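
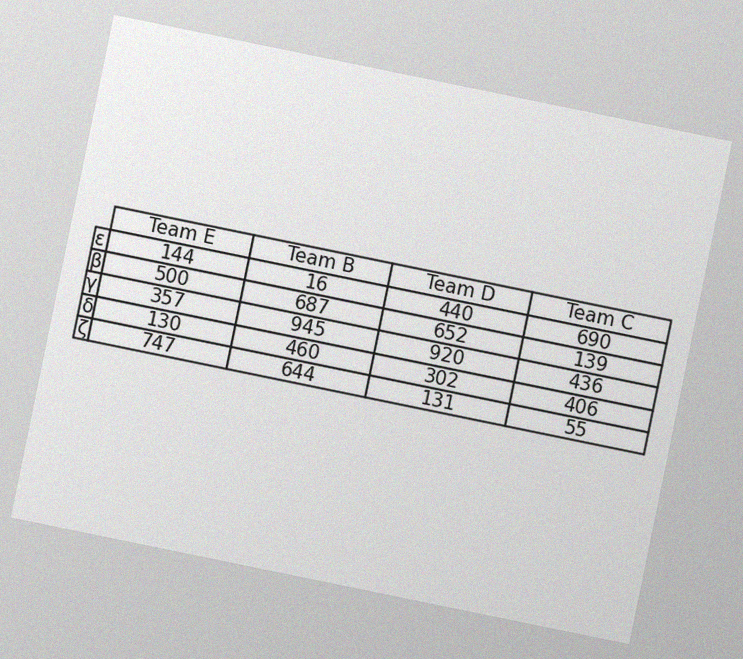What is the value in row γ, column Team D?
The chart is tilted about 12° clockwise, with some photo noise. The (γ, Team D) cell reads 920.

920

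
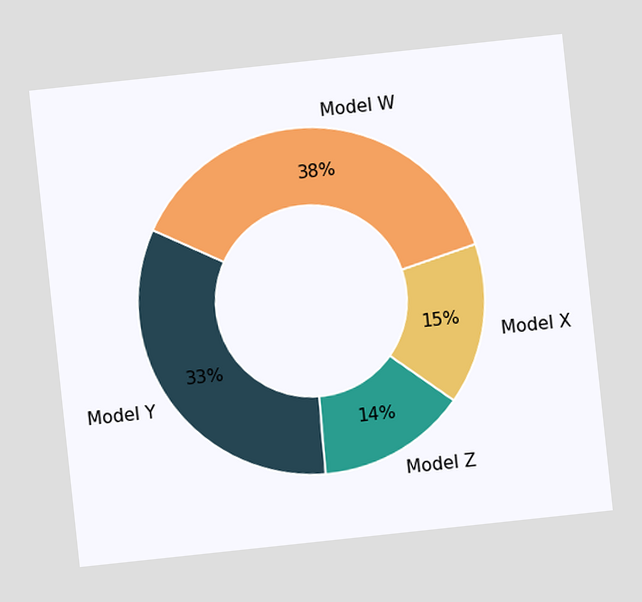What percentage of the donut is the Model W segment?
The chart is tilted about 6° counter-clockwise. The Model W segment takes up 38% of the ring.

38%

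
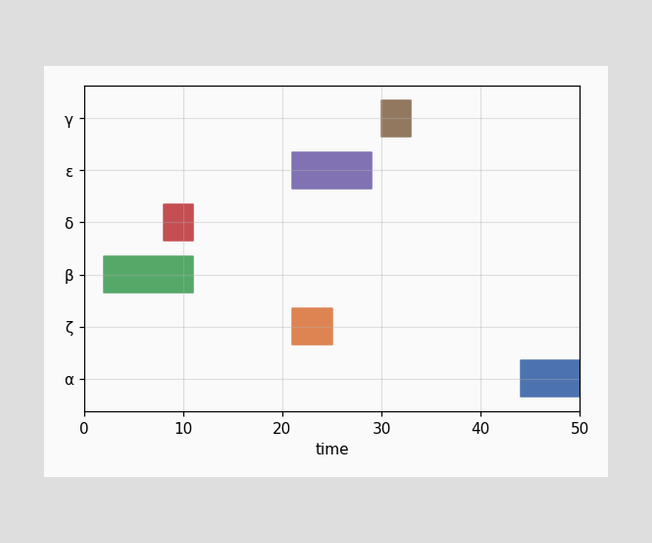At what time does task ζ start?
21

The ζ bar begins at t=21.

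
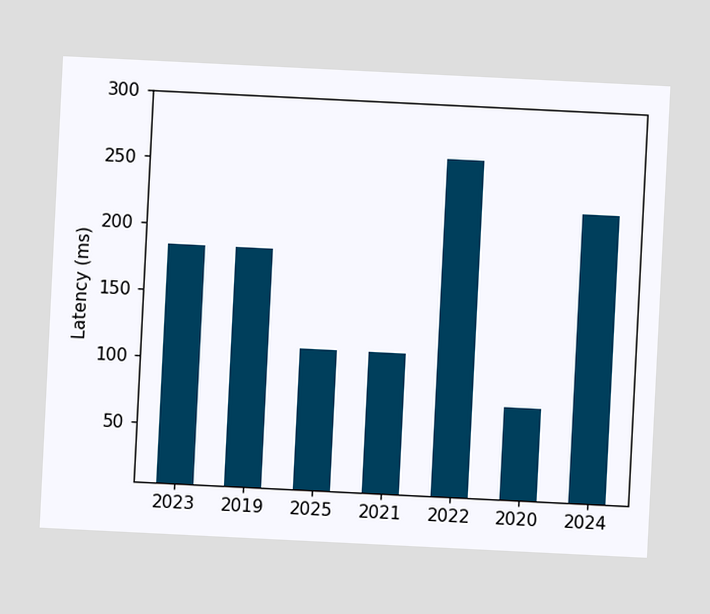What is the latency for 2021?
The chart is tilted about 3° clockwise. Reading along the chart's y-axis, the 2021 bar reaches 111ms.

111ms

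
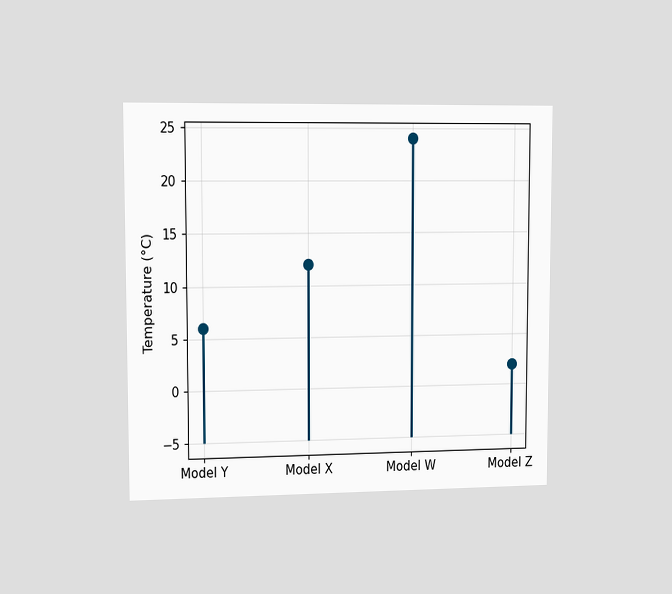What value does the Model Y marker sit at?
The chart is viewed slightly from the left. The Model Y marker sits at 6°C.

6°C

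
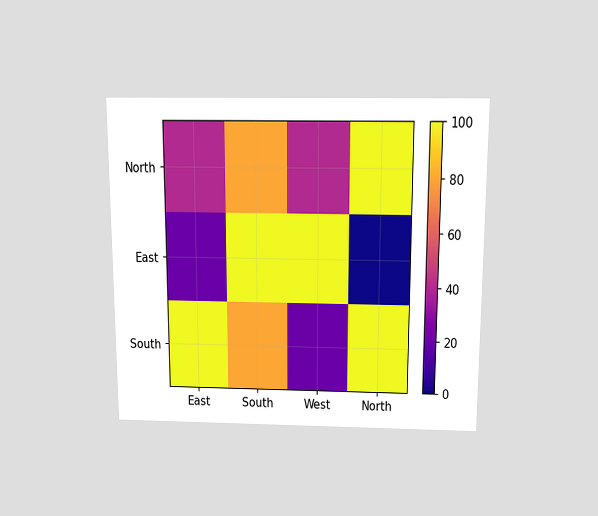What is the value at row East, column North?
0

The chart is viewed slightly from above. Matching cell (East, North) against the colorbar gives 0.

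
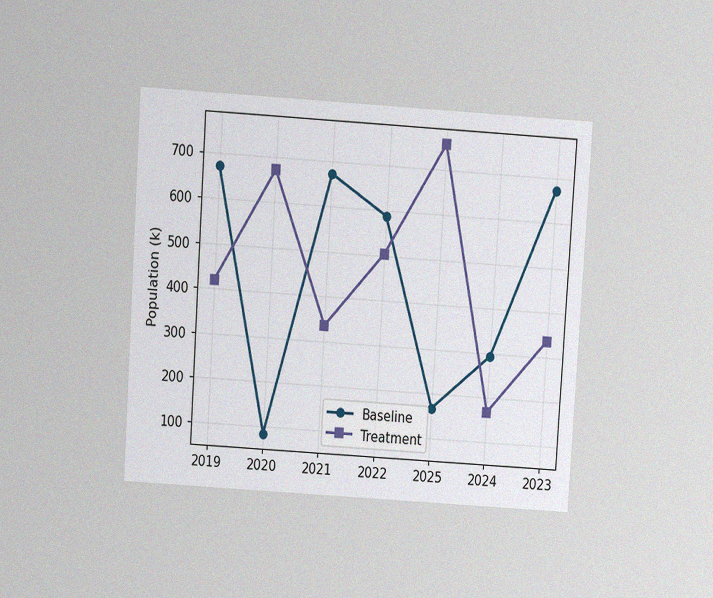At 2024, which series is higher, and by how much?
The chart is tilted about 4° clockwise and viewed slightly from above, with some photo noise. At 2024, Baseline sits above the other line by 126k.

Baseline, by 126k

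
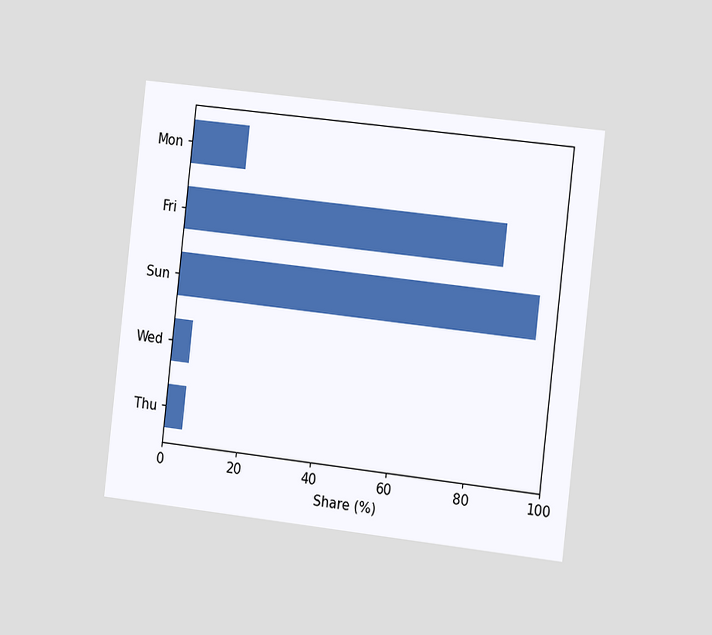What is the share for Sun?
95%

The chart is tilted about 6° clockwise and viewed slightly from the right. Reading along the chart's x-axis, the Sun bar reaches 95%.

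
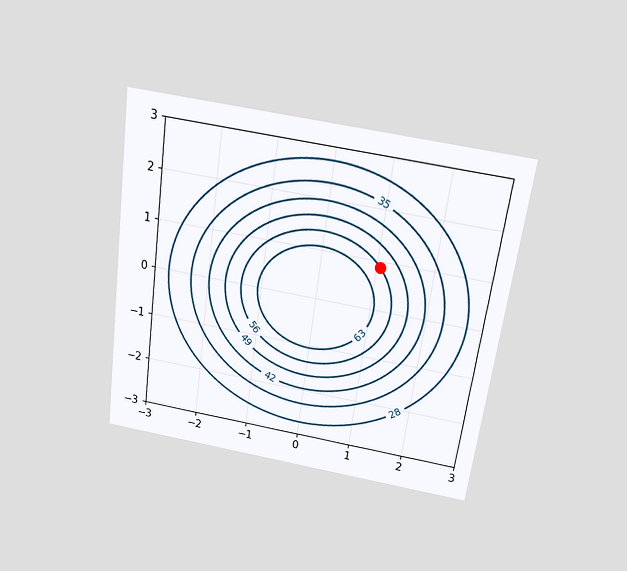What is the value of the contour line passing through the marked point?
56

The chart is tilted about 8° clockwise and viewed slightly from above. The marked point sits on the contour labelled 56.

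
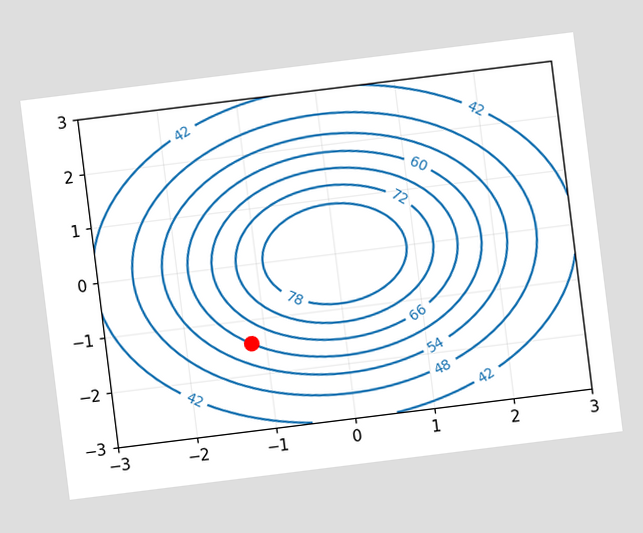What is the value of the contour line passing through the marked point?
The chart is tilted about 7° counter-clockwise. The marked point sits on the contour labelled 60.

60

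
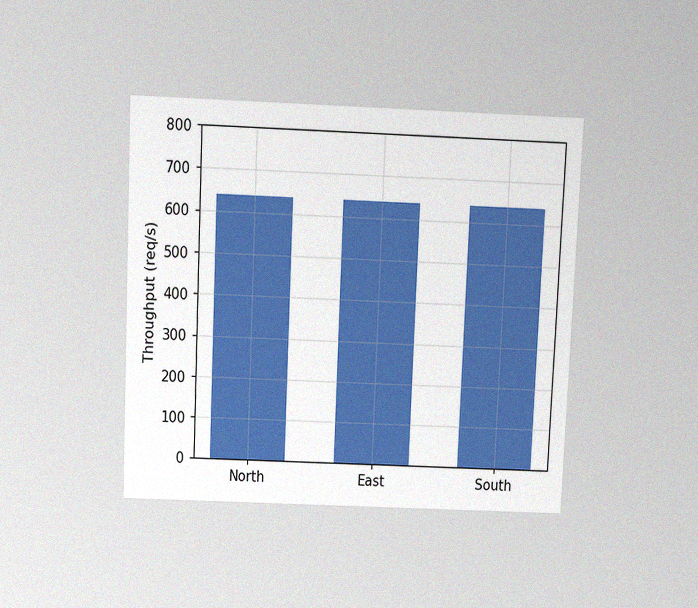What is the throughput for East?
The chart is tilted about 3° clockwise and viewed slightly from above, with some photo noise. Reading along the chart's y-axis, the East bar reaches 640req/s.

640req/s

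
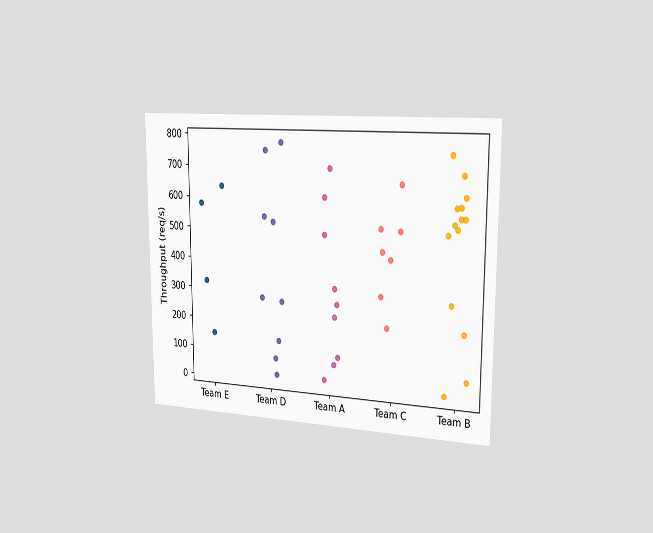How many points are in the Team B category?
The chart is viewed slightly from the right. Counting the markers in the Team B column gives 14.

14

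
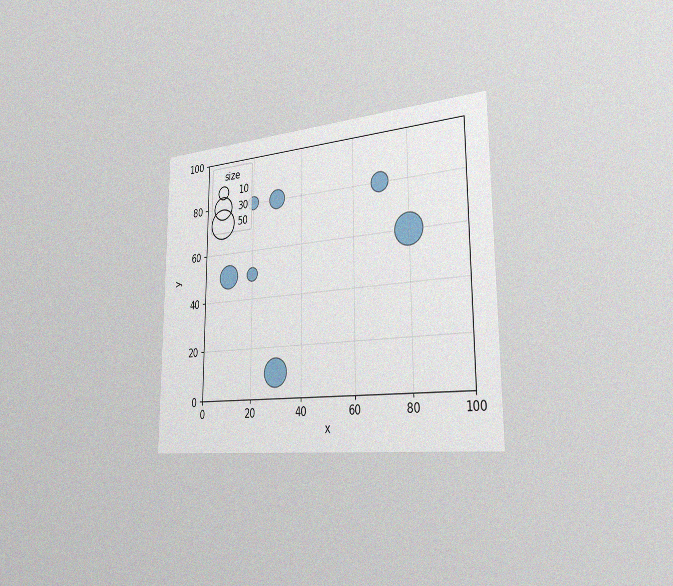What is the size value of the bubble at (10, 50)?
30

The chart is viewed slightly from the right, with some photo noise. Matching the bubble at (10, 50) against the size legend gives 30.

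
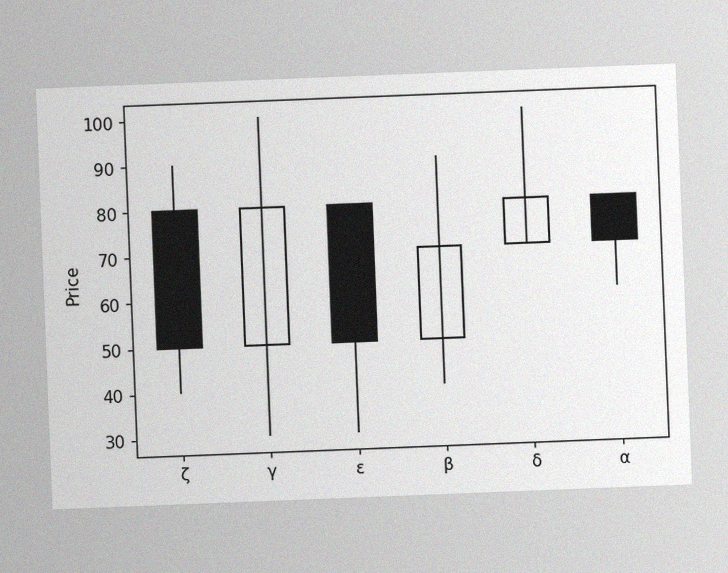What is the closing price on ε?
50

The chart is tilted about 2° counter-clockwise, with some photo noise. The ε candle closes at 50.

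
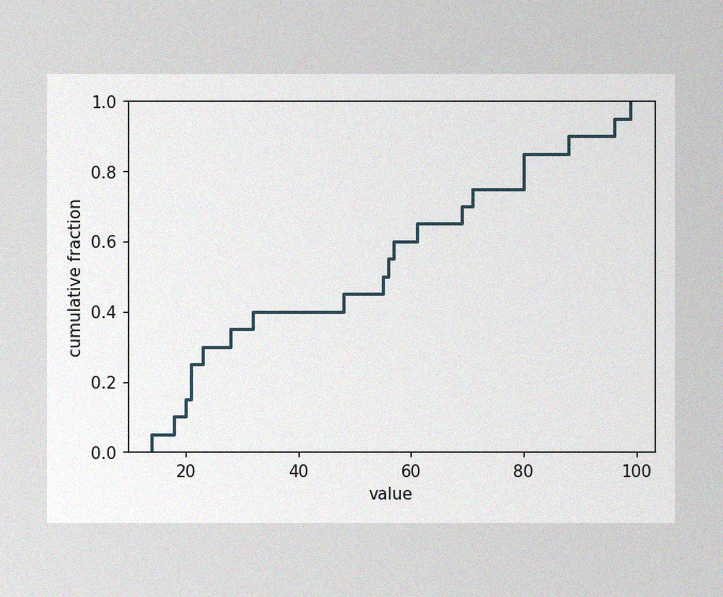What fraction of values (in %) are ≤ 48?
The image has some photo noise and uneven lighting. At x=48 the ECDF step is at 45%.

45%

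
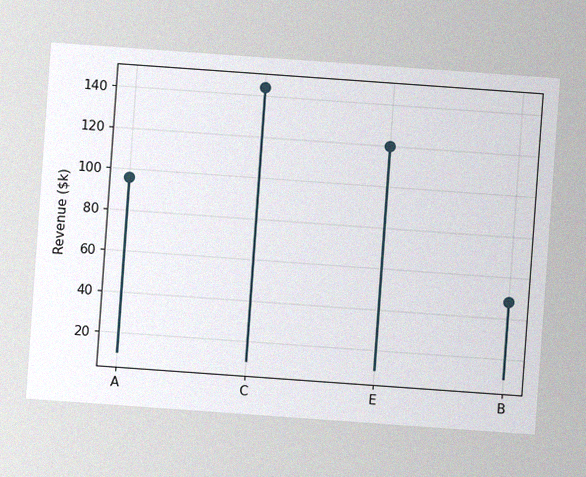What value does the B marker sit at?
$48k

The chart is tilted about 4° clockwise, with some photo noise. The B marker sits at $48k.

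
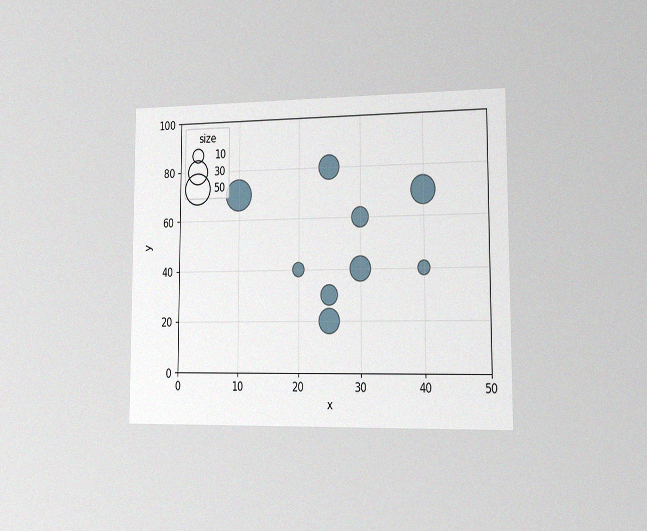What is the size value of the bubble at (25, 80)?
30

The chart is viewed slightly from the right, with some photo noise. Matching the bubble at (25, 80) against the size legend gives 30.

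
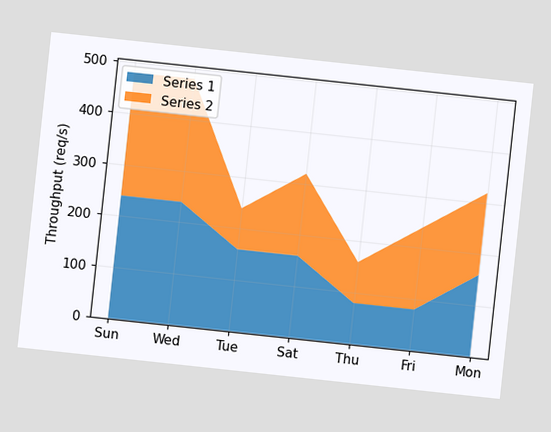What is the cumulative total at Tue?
The chart is tilted about 6° clockwise. The stacked total at Tue reaches 240req/s.

240req/s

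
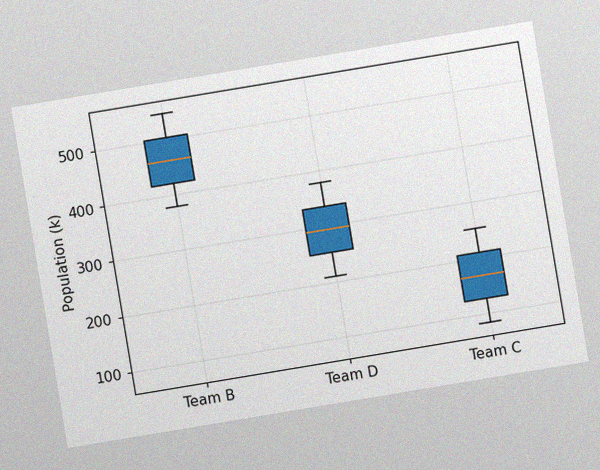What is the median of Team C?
The chart is tilted about 9° counter-clockwise, with some photo noise. The median line in the Team C box sits at 168k.

168k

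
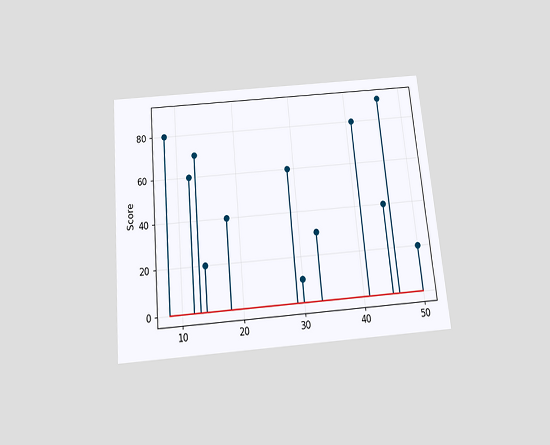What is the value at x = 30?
10

The chart is tilted about 5° counter-clockwise and viewed slightly from below. The stem at x=30 reaches 10.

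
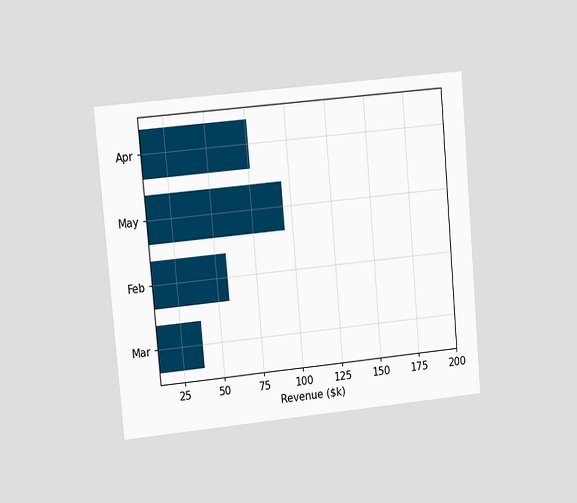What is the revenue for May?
$95k

The chart is tilted about 5° counter-clockwise and viewed at a slight angle. Reading along the chart's x-axis, the May bar reaches $95k.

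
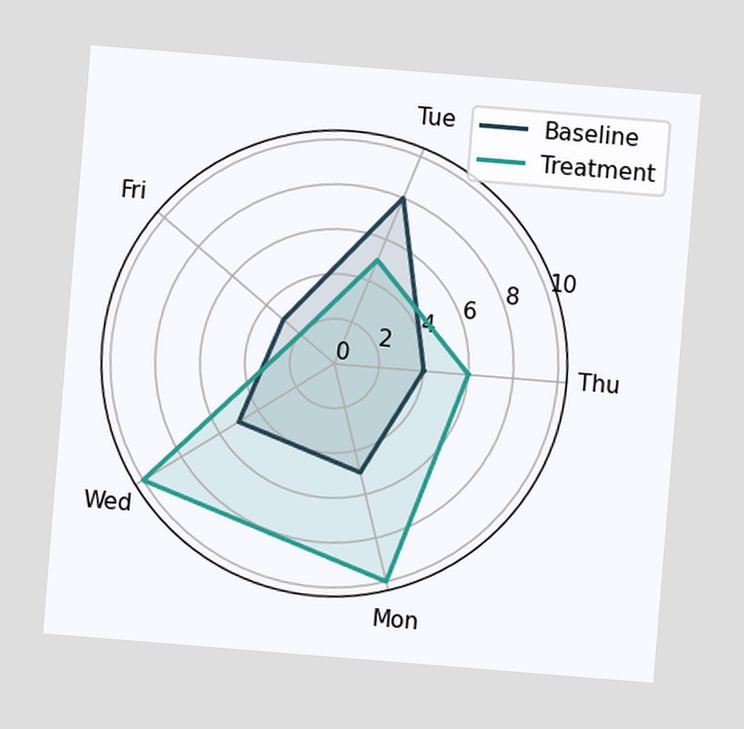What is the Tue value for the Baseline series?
The chart is tilted about 5° clockwise. On the Tue axis, Baseline reaches 8.

8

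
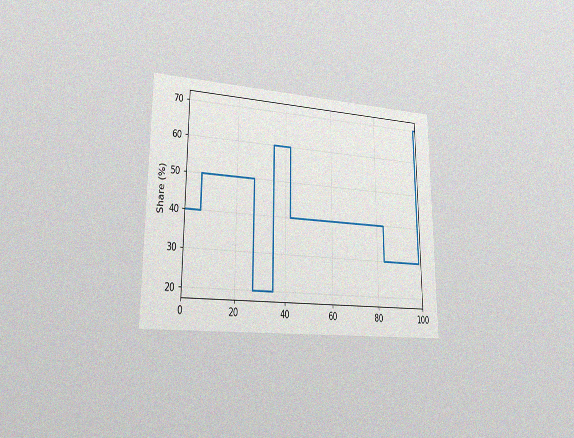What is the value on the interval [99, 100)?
70%

The chart is viewed slightly from the left, with some photo noise. On [99, 100) the step sits at 70%.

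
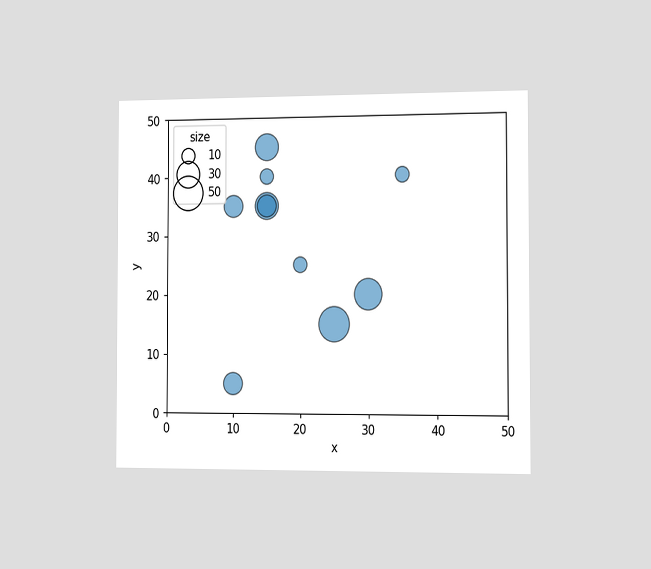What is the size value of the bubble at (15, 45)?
30

The chart is viewed slightly from the right. Matching the bubble at (15, 45) against the size legend gives 30.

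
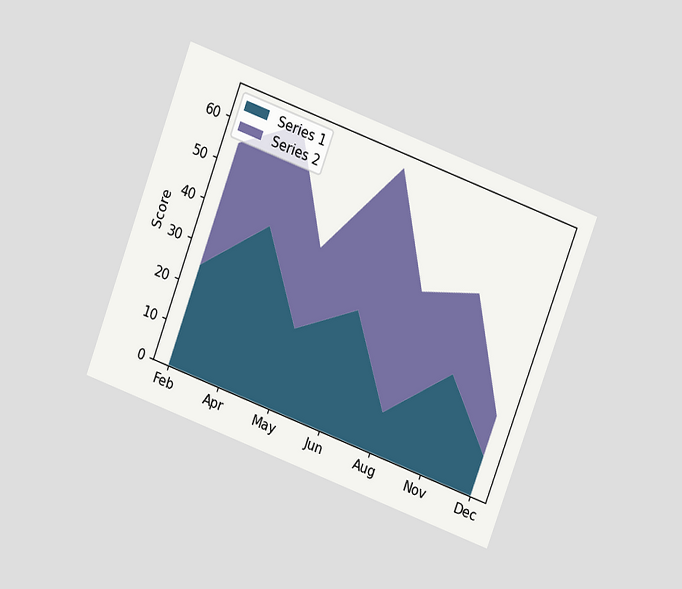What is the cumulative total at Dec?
The chart is tilted about 20° clockwise and viewed at a slight angle. The stacked total at Dec reaches 20.

20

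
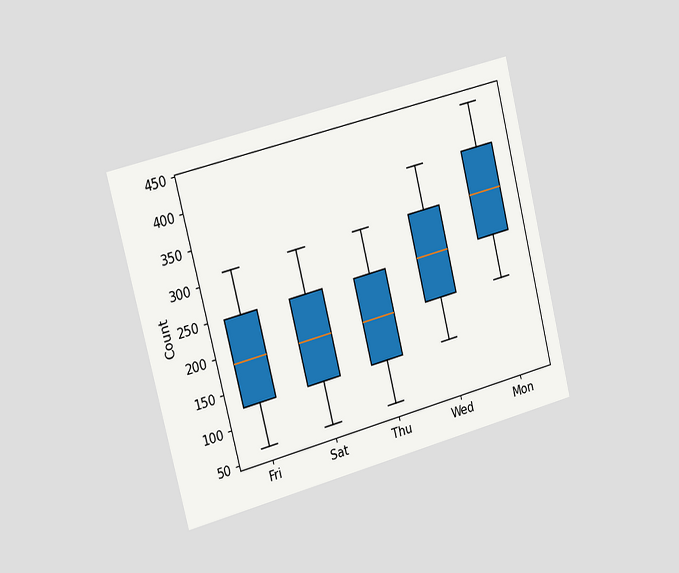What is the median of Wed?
248

The chart is tilted about 14° counter-clockwise and viewed slightly from the left. The median line in the Wed box sits at 248.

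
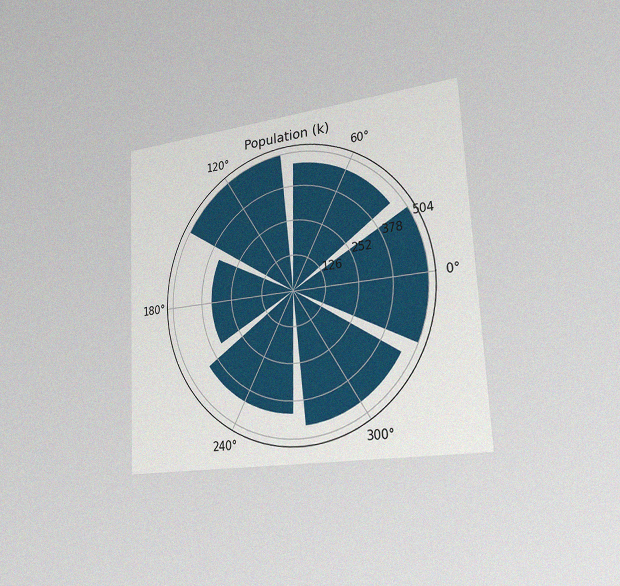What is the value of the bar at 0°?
504k

The chart is tilted about 3° counter-clockwise and viewed slightly from the right, with some photo noise. The bar at 0° reaches 504k on the radial axis.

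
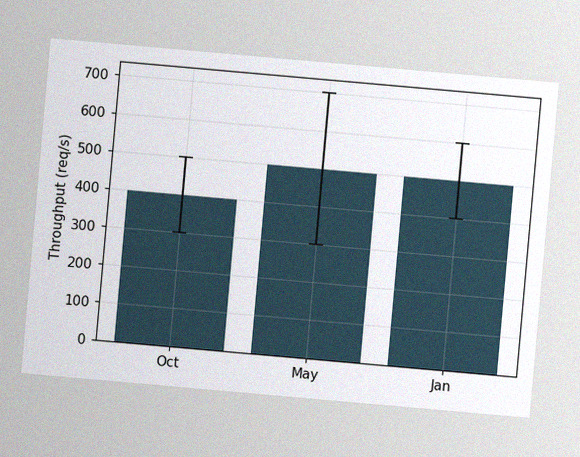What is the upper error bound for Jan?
The chart is tilted about 5° clockwise, with some photo noise. The Jan bar's upper whisker reaches 600req/s.

600req/s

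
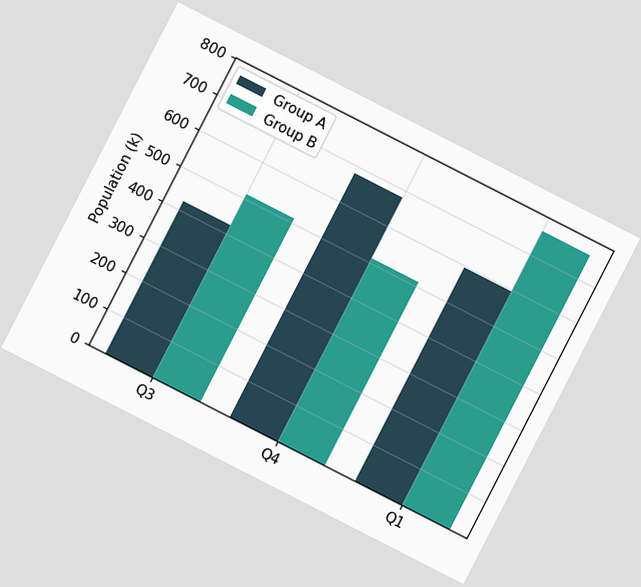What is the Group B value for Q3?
The chart is tilted about 27° clockwise. The Group B bar at Q3 reaches 510k on the y-axis.

510k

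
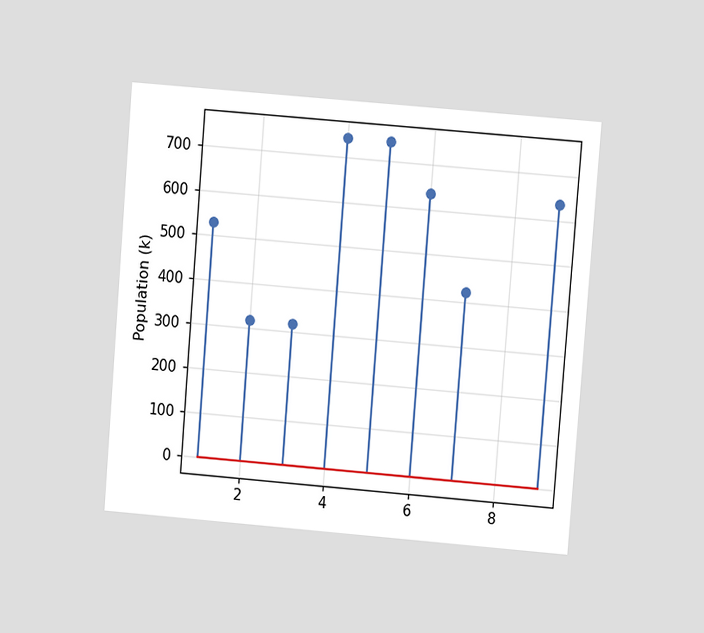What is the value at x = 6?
636k

The chart is tilted about 5° clockwise and viewed at a slight angle. The stem at x=6 reaches 636k.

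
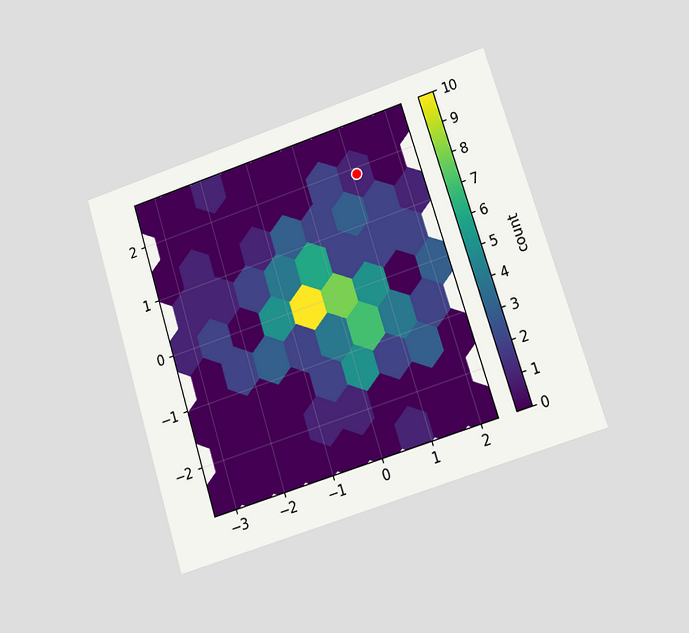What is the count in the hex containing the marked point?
The chart is tilted about 17° counter-clockwise and viewed at a slight angle. The marked hex reads 1 on the colorbar.

1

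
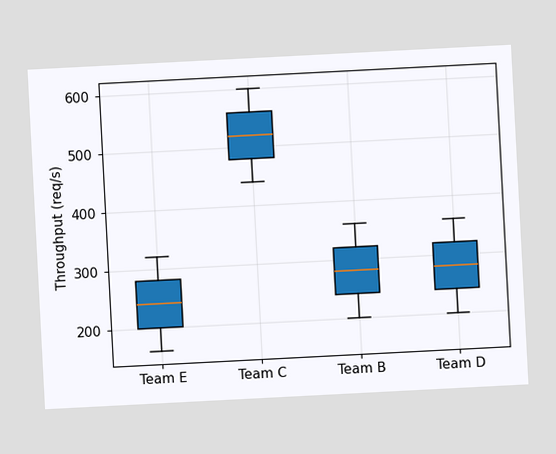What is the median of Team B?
280req/s

The chart is tilted about 3° counter-clockwise. The median line in the Team B box sits at 280req/s.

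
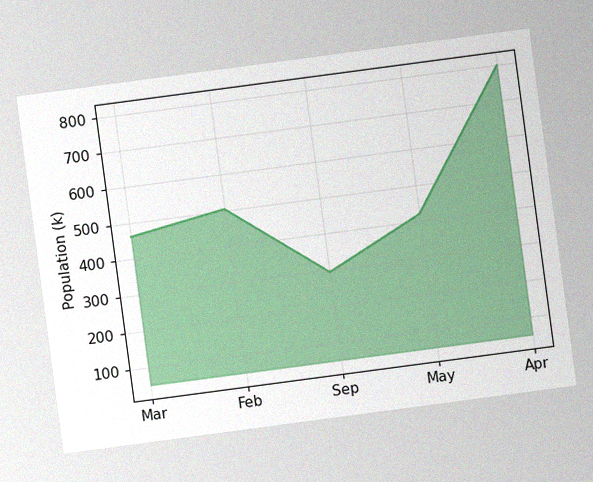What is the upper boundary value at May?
420k

The chart is tilted about 8° counter-clockwise, with some photo noise. At May the upper boundary is at 420k.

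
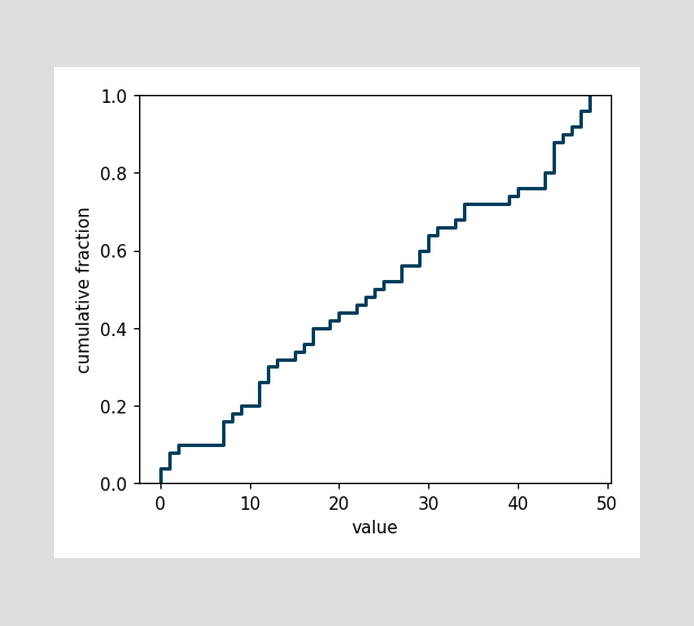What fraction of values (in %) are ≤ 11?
At x=11 the ECDF step is at 26%.

26%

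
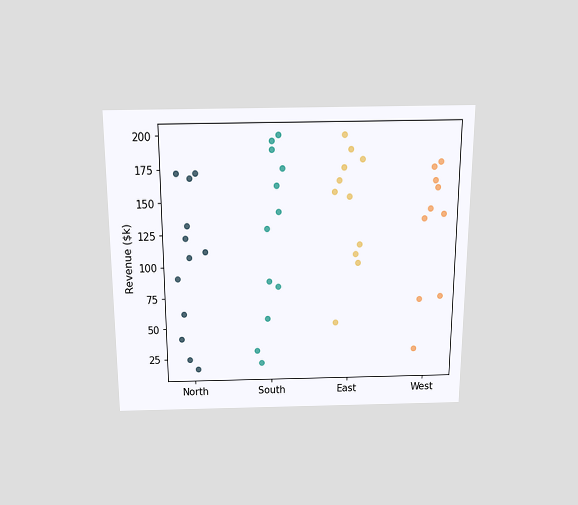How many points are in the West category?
The chart is viewed slightly from above. Counting the markers in the West column gives 10.

10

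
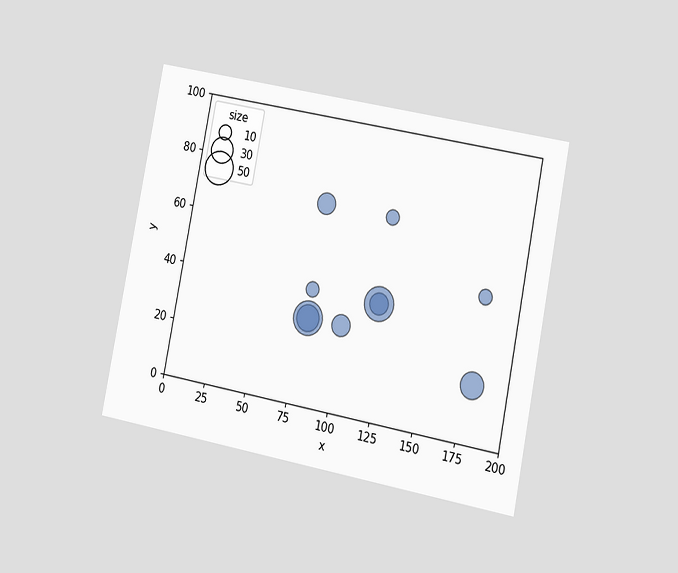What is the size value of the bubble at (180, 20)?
30

The chart is tilted about 11° clockwise and viewed at a slight angle. Matching the bubble at (180, 20) against the size legend gives 30.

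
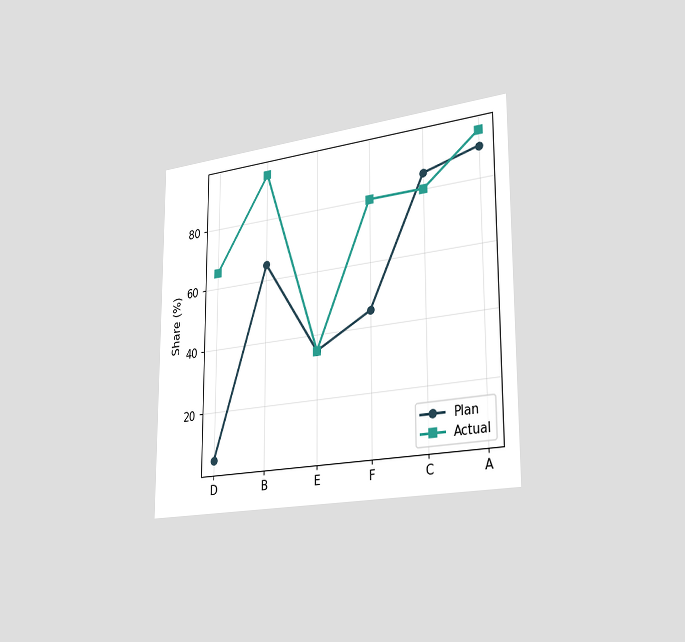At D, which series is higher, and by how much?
The chart is viewed slightly from the right. At D, Actual sits above the other line by 60%.

Actual, by 60%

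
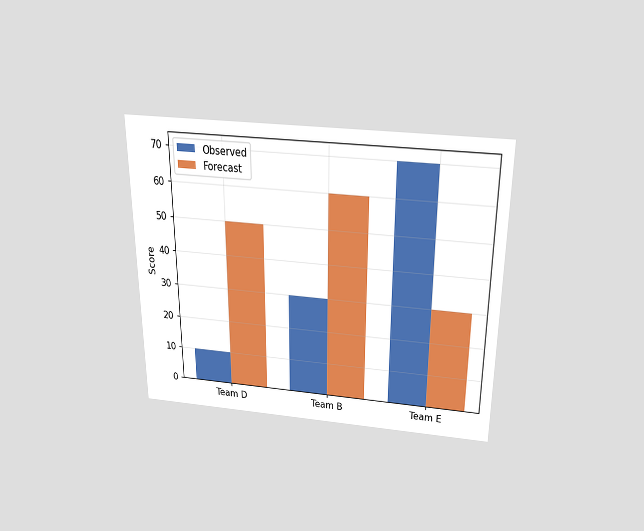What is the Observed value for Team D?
The chart is viewed slightly from above. The Observed bar at Team D reaches 10 on the y-axis.

10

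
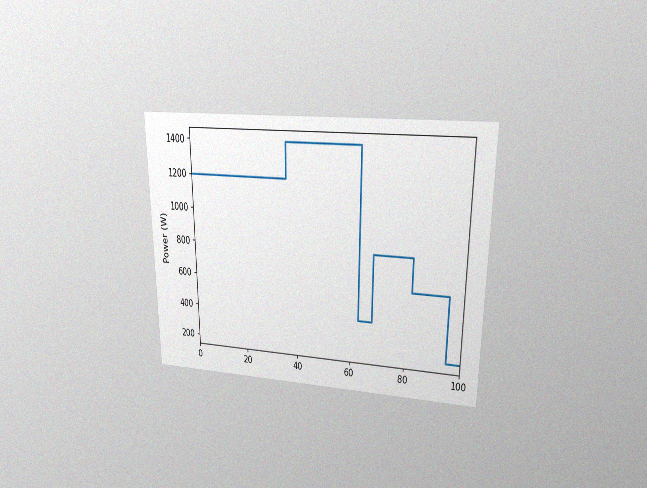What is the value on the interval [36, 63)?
The chart is viewed at a slight angle, with some photo noise. On [36, 63) the step sits at 1400W.

1400W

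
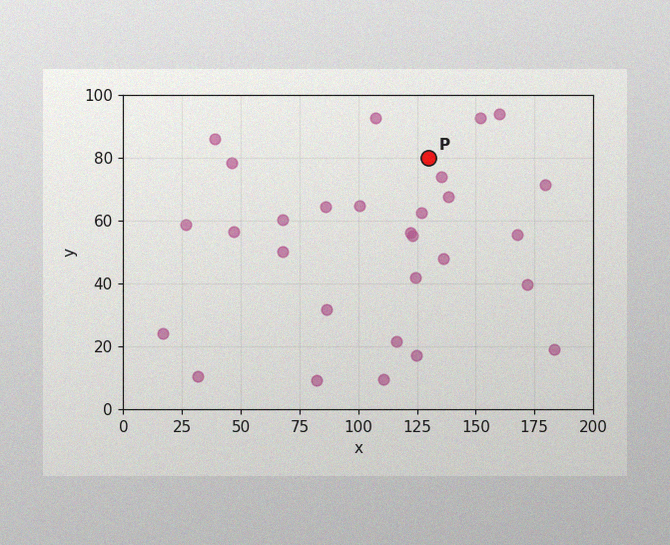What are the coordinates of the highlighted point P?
(130, 80)

The image has some photo noise and uneven lighting. Following the gridlines from P to each axis, P sits at (130, 80).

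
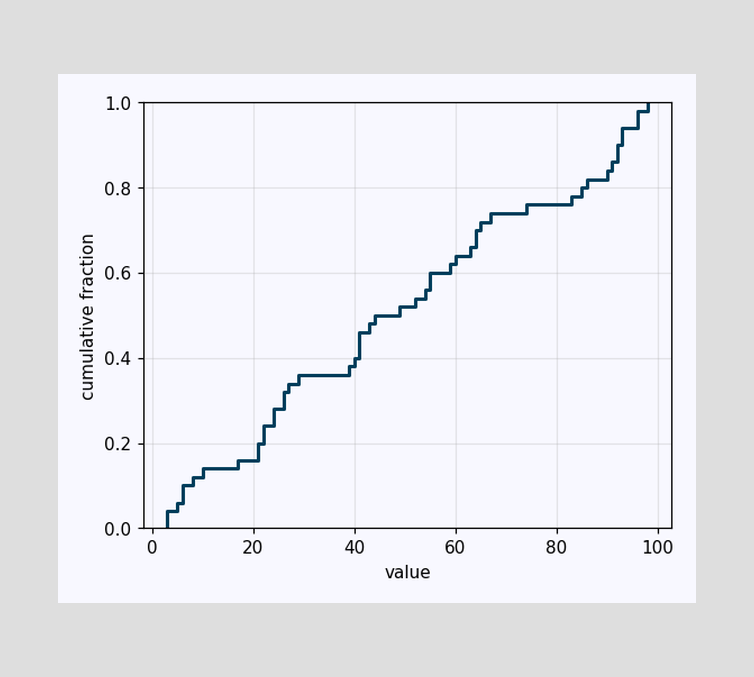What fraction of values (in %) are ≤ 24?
28%

At x=24 the ECDF step is at 28%.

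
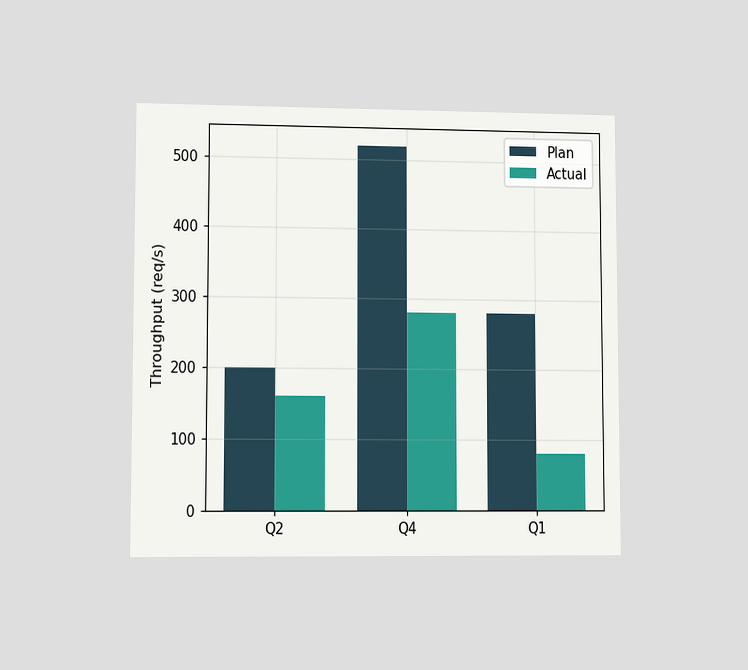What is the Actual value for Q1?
The chart is viewed at a slight angle. The Actual bar at Q1 reaches 80req/s on the y-axis.

80req/s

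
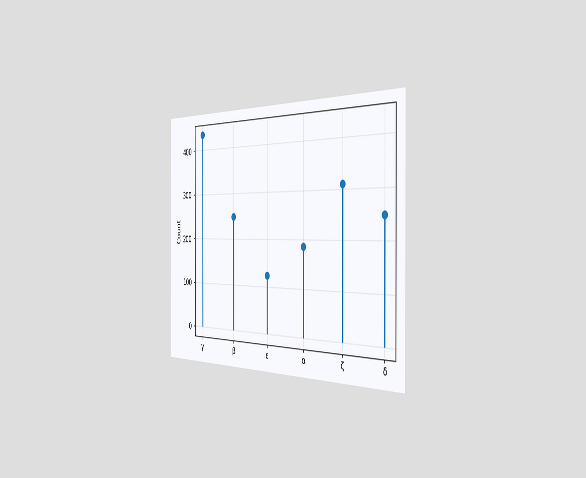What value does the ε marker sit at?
The chart is viewed slightly from the right. The ε marker sits at 124.

124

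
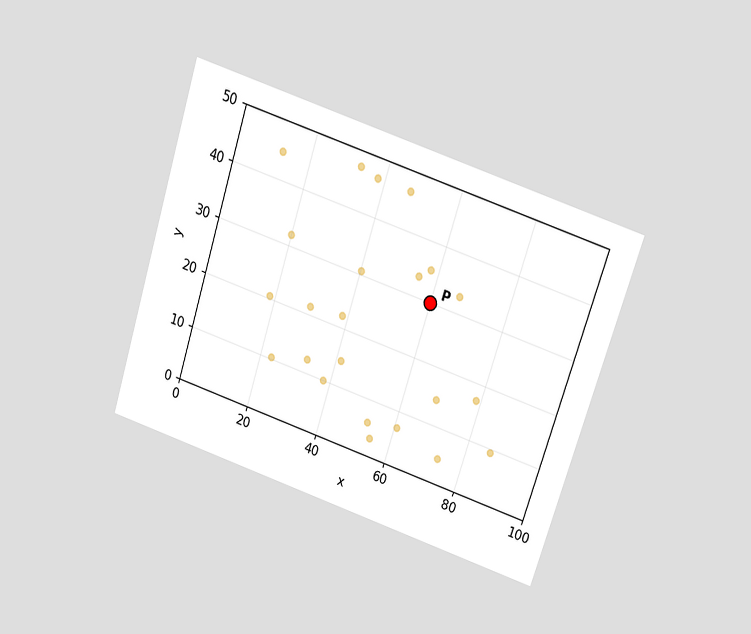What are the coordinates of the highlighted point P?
The chart is tilted about 18° clockwise and viewed slightly from above. Following the gridlines from P to each axis, P sits at (60, 30).

(60, 30)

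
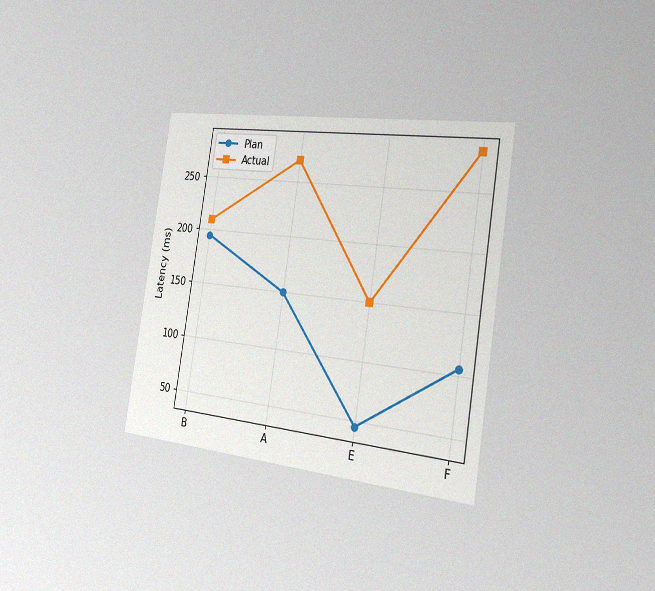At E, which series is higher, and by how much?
Actual, by 105ms

The chart is tilted about 9° clockwise and viewed slightly from the right, with some photo noise. At E, Actual sits above the other line by 105ms.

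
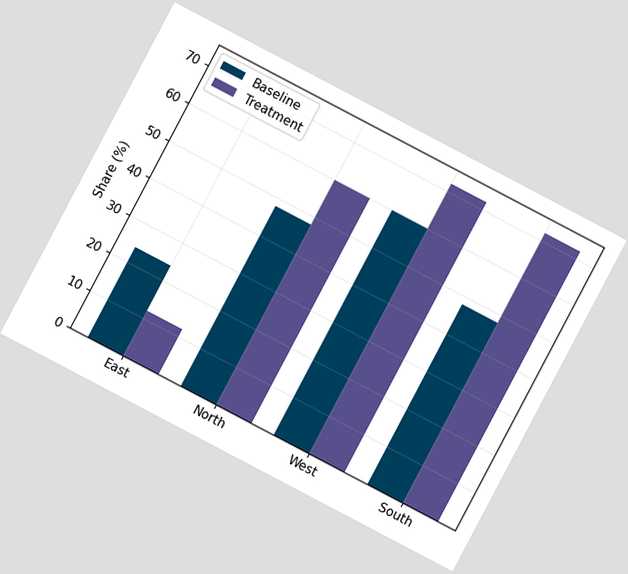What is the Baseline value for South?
48%

The chart is tilted about 28° clockwise. The Baseline bar at South reaches 48% on the y-axis.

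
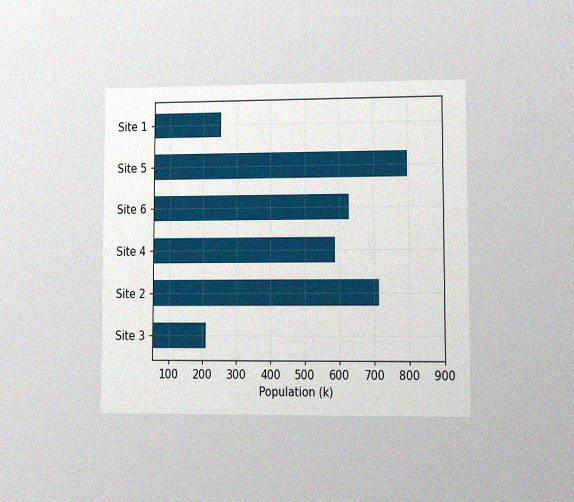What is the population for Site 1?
252k

The chart is viewed at a slight angle, with some photo noise. Reading along the chart's x-axis, the Site 1 bar reaches 252k.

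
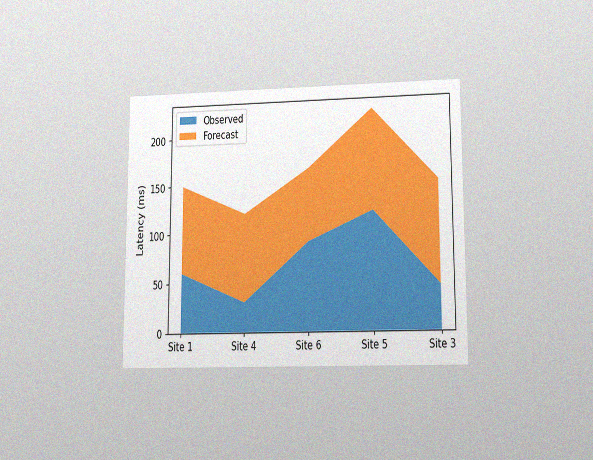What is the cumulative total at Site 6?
The chart is viewed at a slight angle, with some photo noise. The stacked total at Site 6 reaches 165ms.

165ms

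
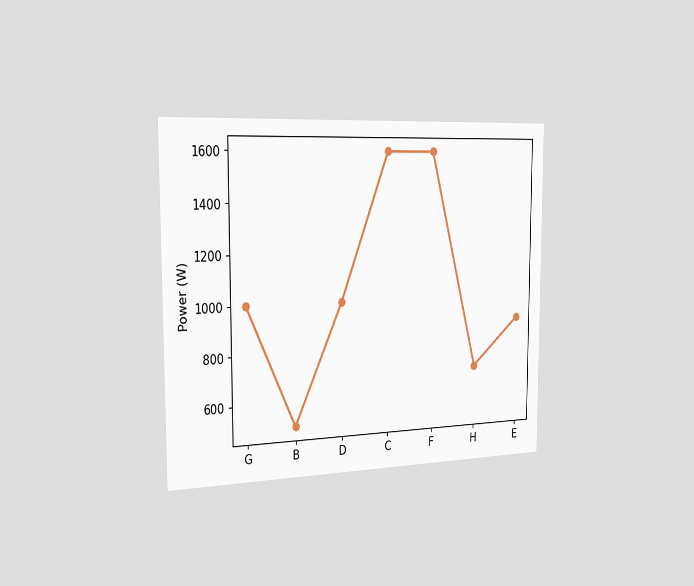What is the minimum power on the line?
The chart is viewed slightly from the left. The lowest point is at B, and reading across to the y-axis gives 500W.

500W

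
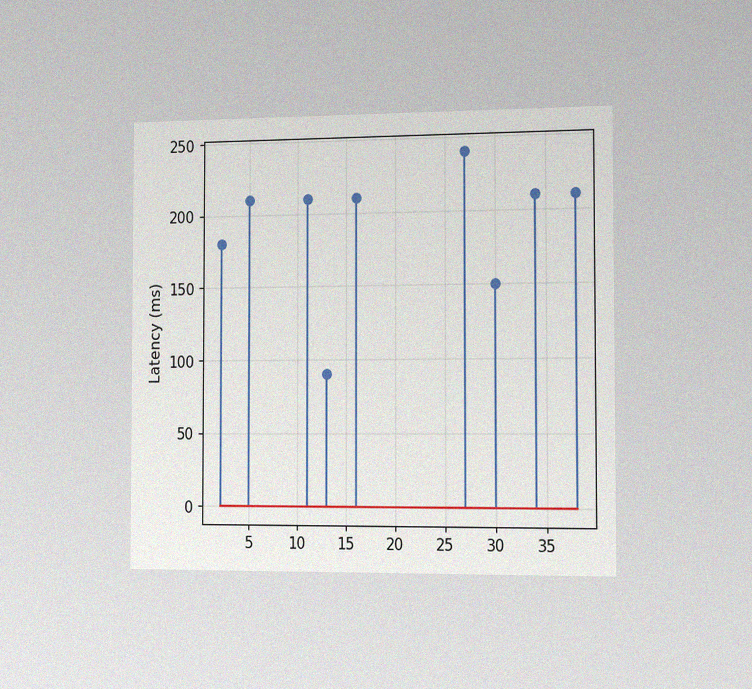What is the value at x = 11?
The chart is viewed slightly from the right, with some photo noise. The stem at x=11 reaches 210ms.

210ms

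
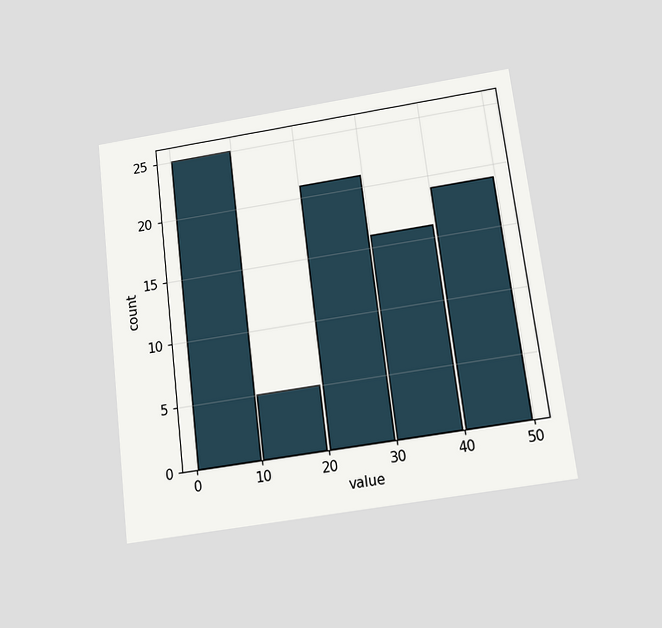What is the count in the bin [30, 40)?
The chart is tilted about 7° counter-clockwise and viewed slightly from below. The [30, 40) bin has height 16.

16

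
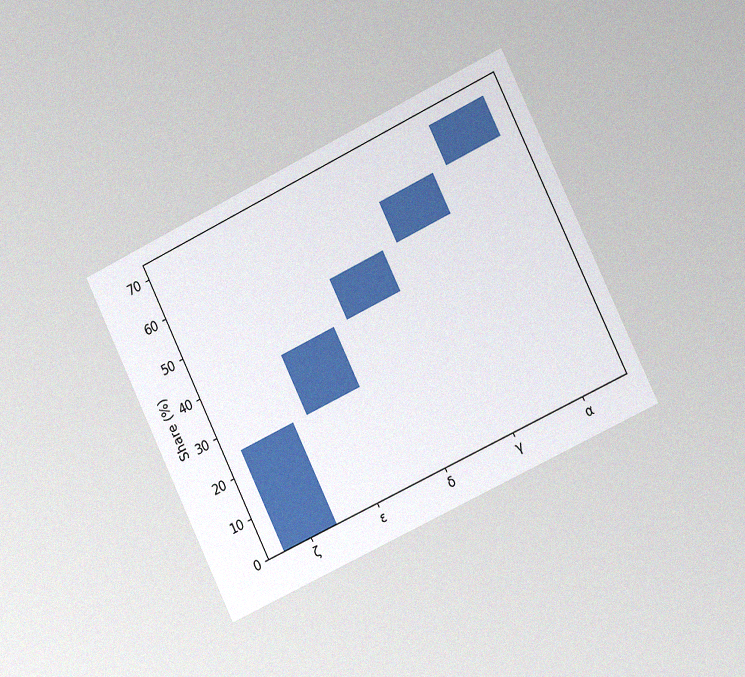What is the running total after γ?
The chart is tilted about 26° counter-clockwise and viewed slightly from the right, with some photo noise. After γ the running total reaches 60%.

60%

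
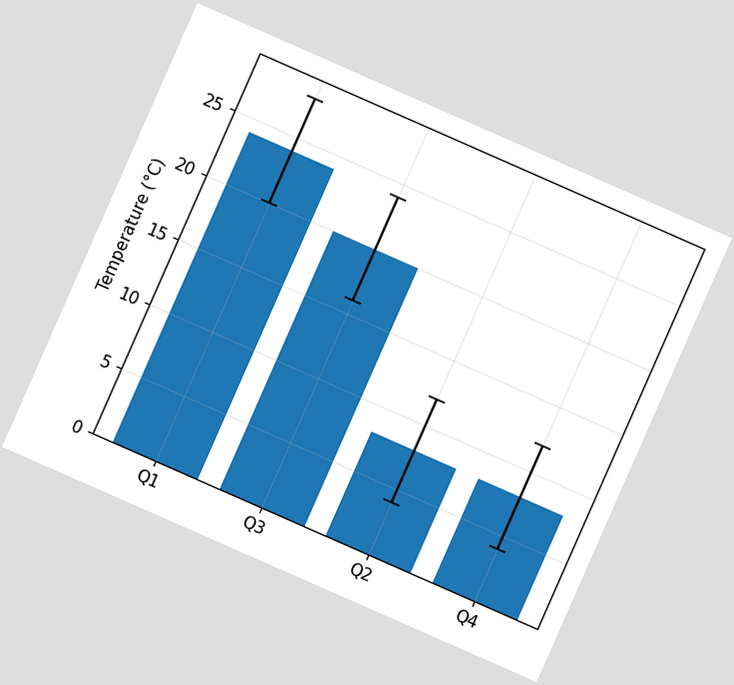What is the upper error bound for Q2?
12°C

The chart is tilted about 24° clockwise. The Q2 bar's upper whisker reaches 12°C.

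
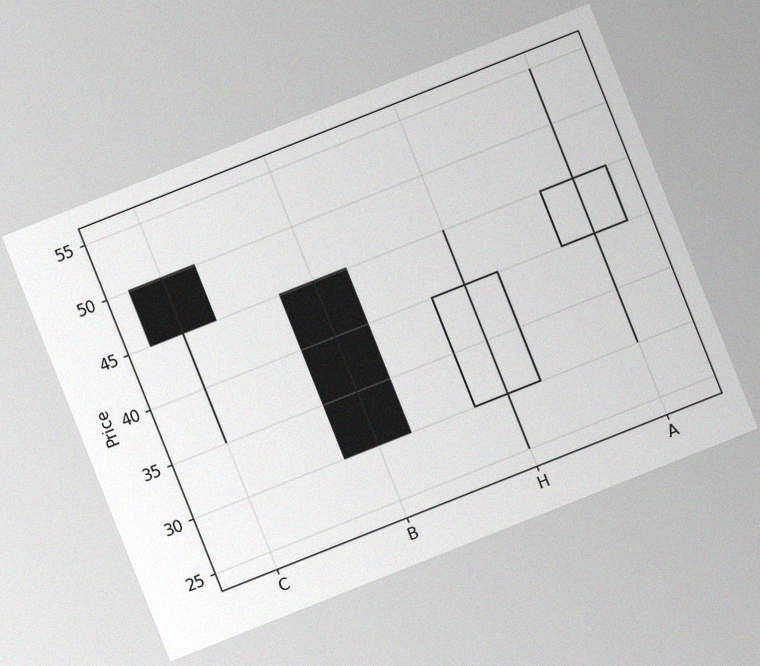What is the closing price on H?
40

The chart is tilted about 22° counter-clockwise, with some photo noise. The H candle closes at 40.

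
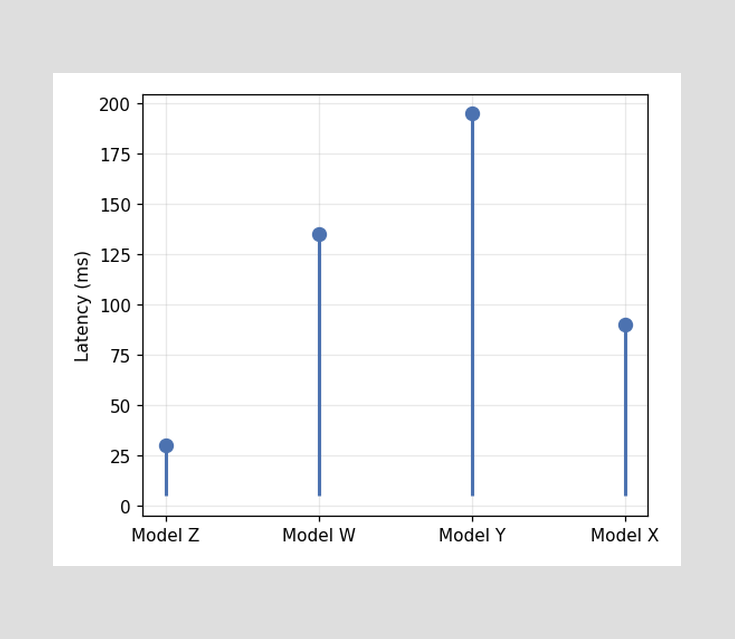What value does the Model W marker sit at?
The Model W marker sits at 135ms.

135ms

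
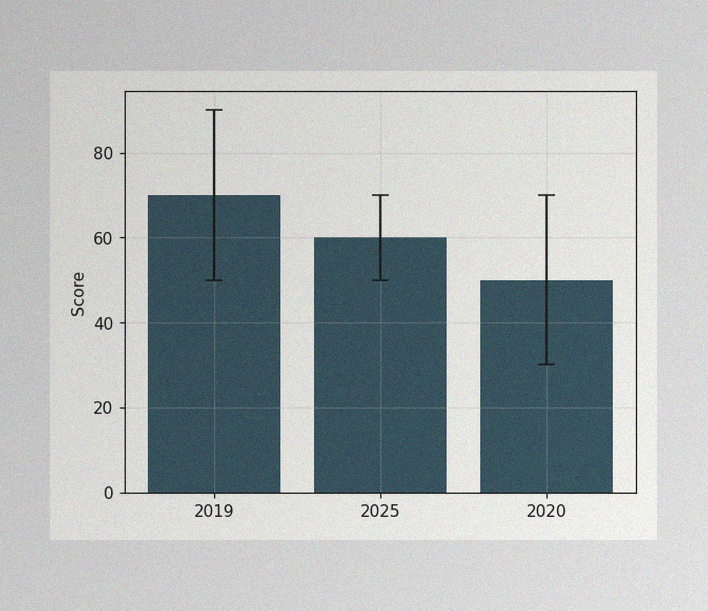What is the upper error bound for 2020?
70

The image has some photo noise and uneven lighting. The 2020 bar's upper whisker reaches 70.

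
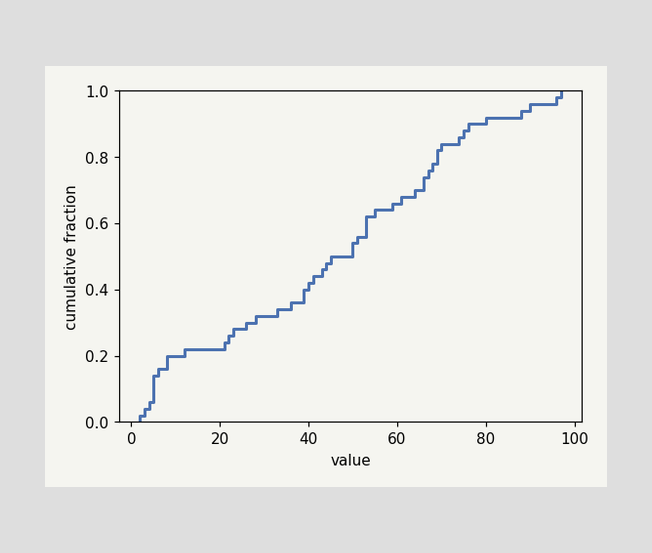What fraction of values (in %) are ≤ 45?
At x=45 the ECDF step is at 50%.

50%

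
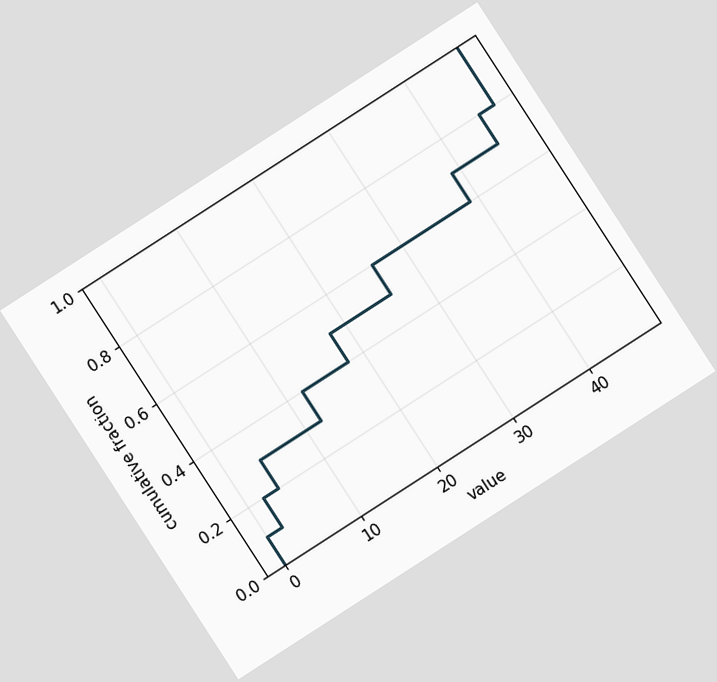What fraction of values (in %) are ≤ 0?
The chart is tilted about 33° counter-clockwise. At x=0 the ECDF step is at 10%.

10%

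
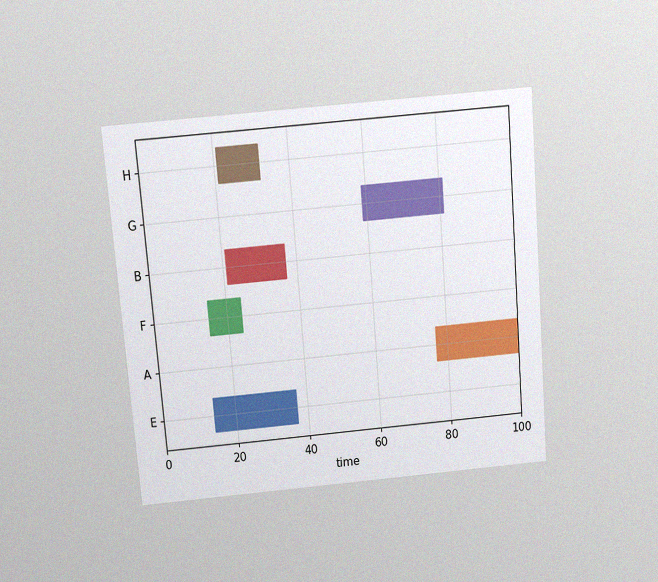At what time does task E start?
14

The chart is tilted about 5° counter-clockwise and viewed slightly from above, with some photo noise. The E bar begins at t=14.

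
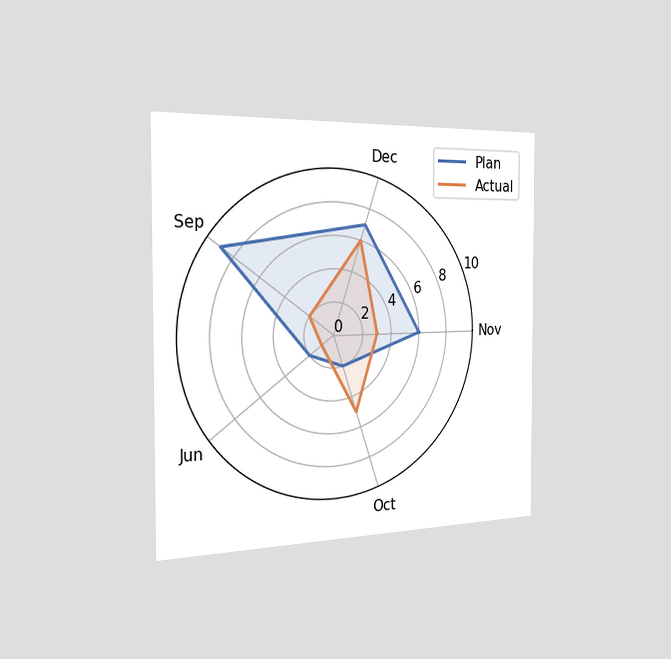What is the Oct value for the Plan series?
2

The chart is viewed slightly from the left. On the Oct axis, Plan reaches 2.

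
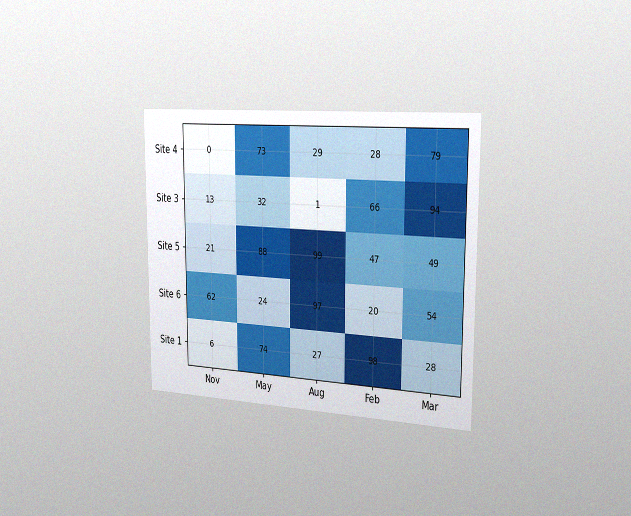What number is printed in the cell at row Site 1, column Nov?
The chart is viewed slightly from the right, with some photo noise. The (Site 1, Nov) cell reads 6.

6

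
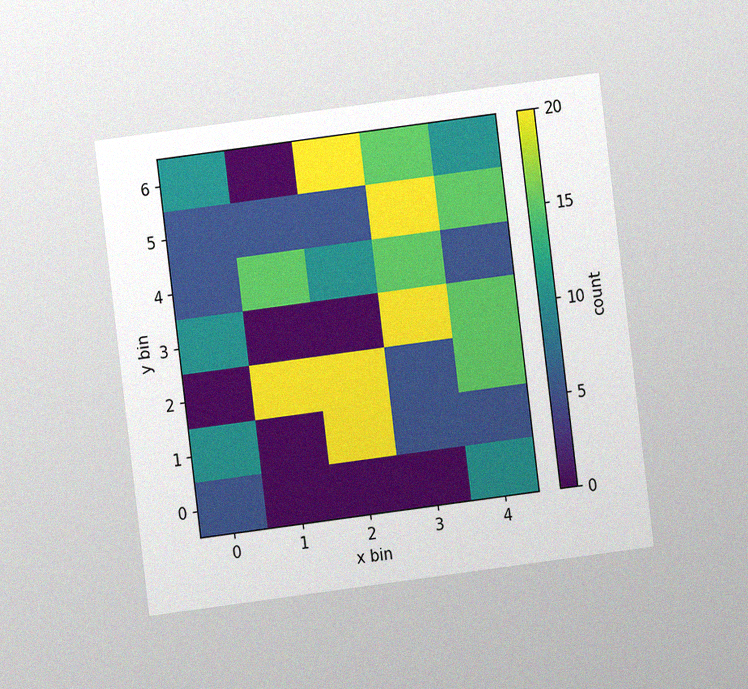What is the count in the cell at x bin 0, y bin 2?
The chart is tilted about 7° counter-clockwise and viewed at a slight angle, with some photo noise. Matching the cell (0, 2) against the colorbar gives 0.

0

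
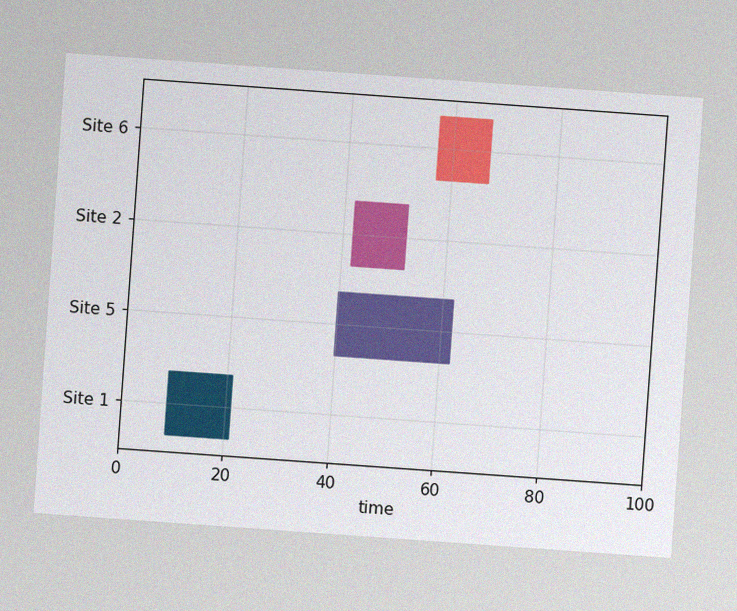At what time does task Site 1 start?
The chart is tilted about 4° clockwise, with some photo noise. The Site 1 bar begins at t=9.

9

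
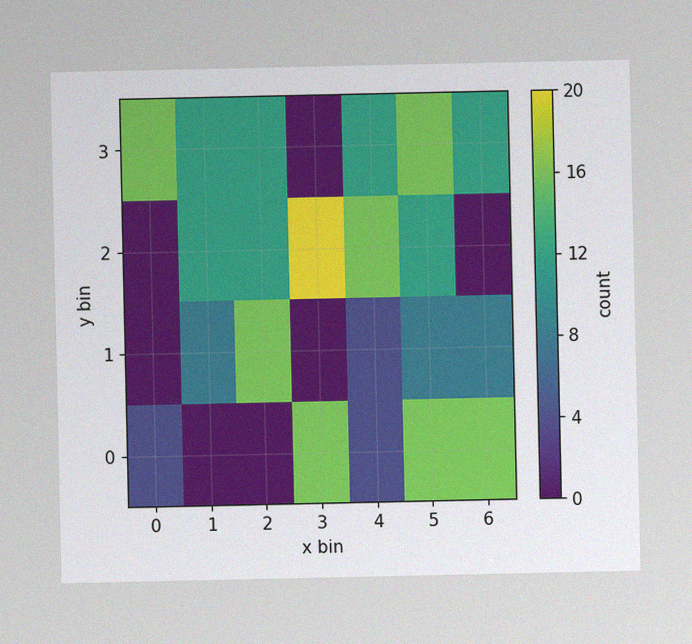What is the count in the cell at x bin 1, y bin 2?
The image has some photo noise and uneven lighting. Matching the cell (1, 2) against the colorbar gives 12.

12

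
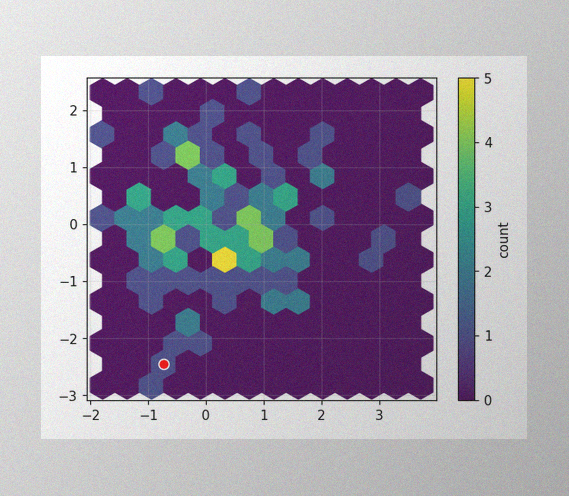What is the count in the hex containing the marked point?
1

The image has some photo noise and uneven lighting. The marked hex reads 1 on the colorbar.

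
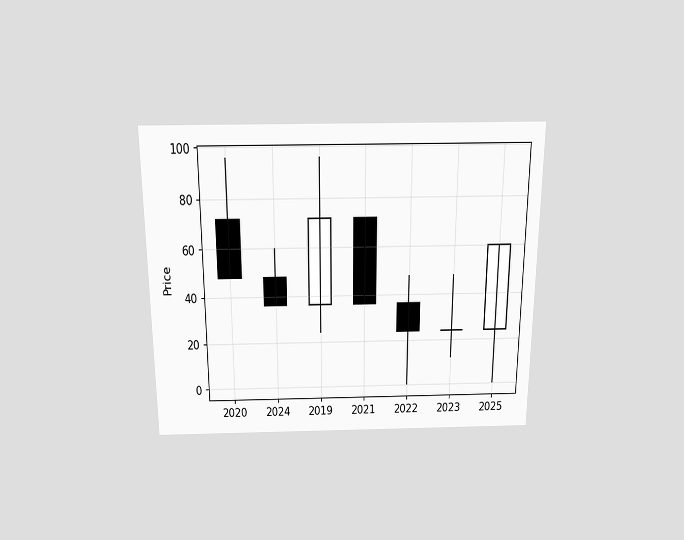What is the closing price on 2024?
36

The chart is viewed slightly from above. The 2024 candle closes at 36.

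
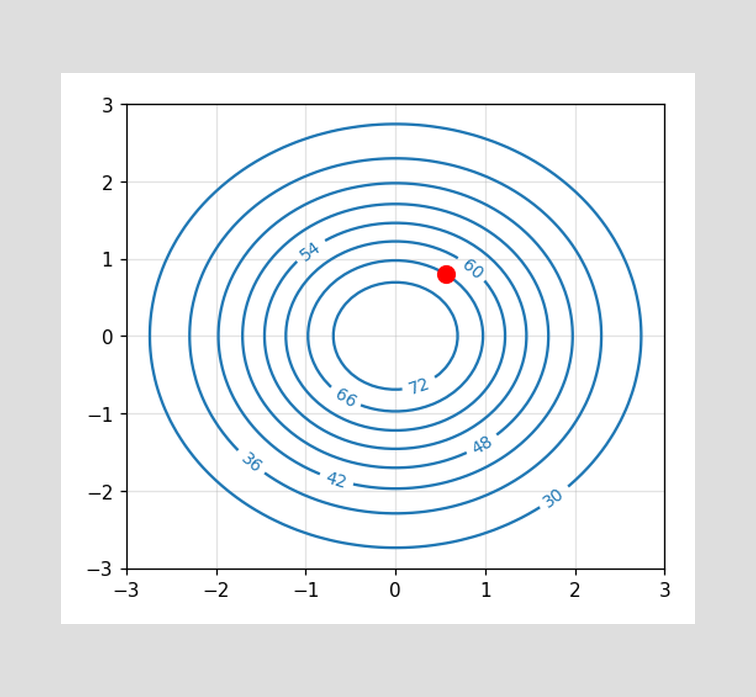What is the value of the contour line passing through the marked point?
66

The marked point sits on the contour labelled 66.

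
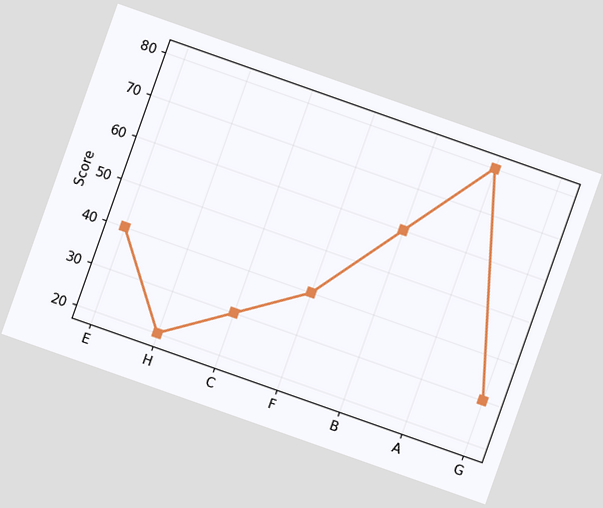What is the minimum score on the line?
20

The chart is tilted about 19° clockwise. The lowest point is at H, and reading across to the y-axis gives 20.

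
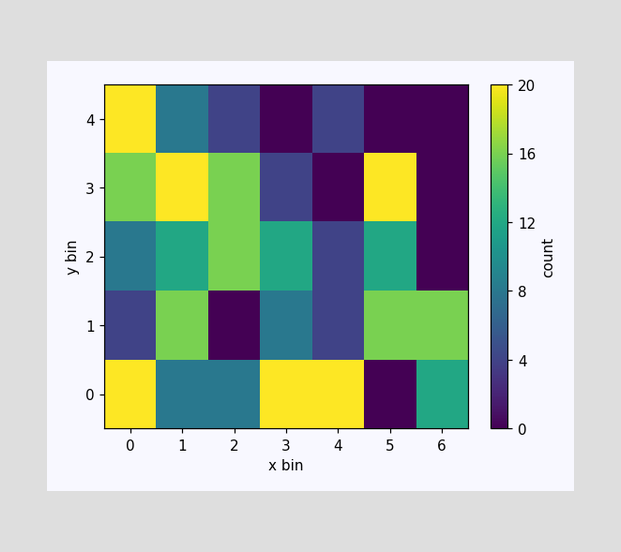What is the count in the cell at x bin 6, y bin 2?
0

Matching the cell (6, 2) against the colorbar gives 0.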